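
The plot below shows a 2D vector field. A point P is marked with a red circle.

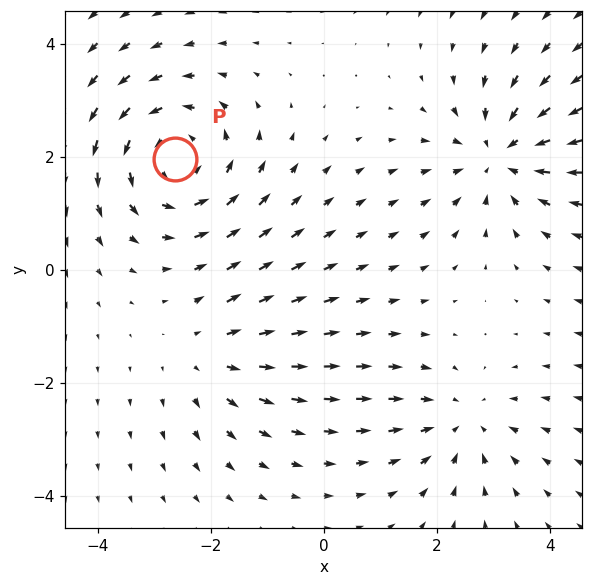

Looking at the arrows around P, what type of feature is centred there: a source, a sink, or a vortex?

At P (-2.6, 2.0) the arrows circulate counterclockwise. Divergence ≈0, curl about +4 — near-zero divergence with nonzero curl is a vortex.

vortex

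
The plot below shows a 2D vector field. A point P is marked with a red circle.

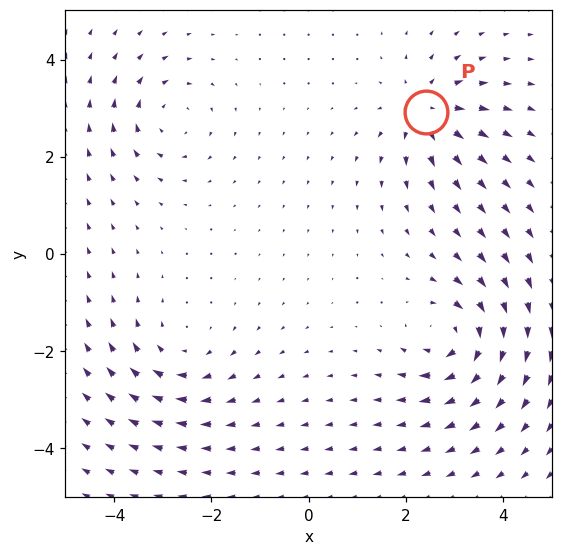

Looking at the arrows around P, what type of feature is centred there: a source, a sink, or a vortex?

source

At P (2.4, 2.9) the arrows spread outward. Divergence about +5, curl ≈0 — positive divergence with near-zero curl is a source.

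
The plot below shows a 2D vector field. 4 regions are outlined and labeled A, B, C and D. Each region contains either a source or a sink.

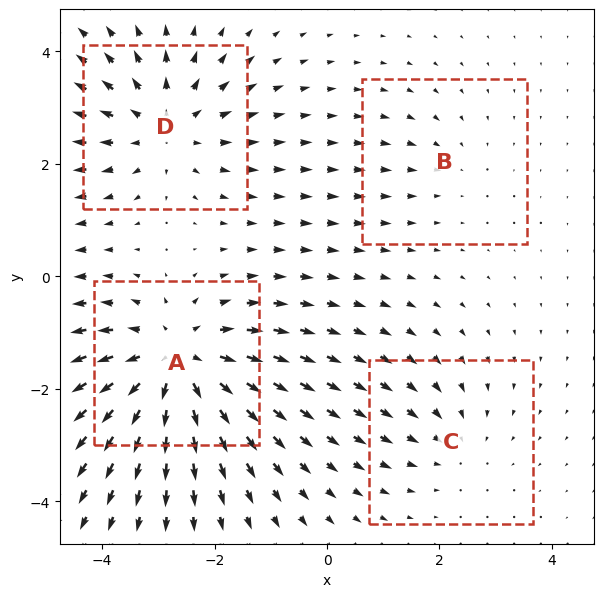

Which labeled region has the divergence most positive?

A

Divergence at each region's feature centre — A: about +6, B: about -2, C: about -3, D: about +4. Region A is most positive.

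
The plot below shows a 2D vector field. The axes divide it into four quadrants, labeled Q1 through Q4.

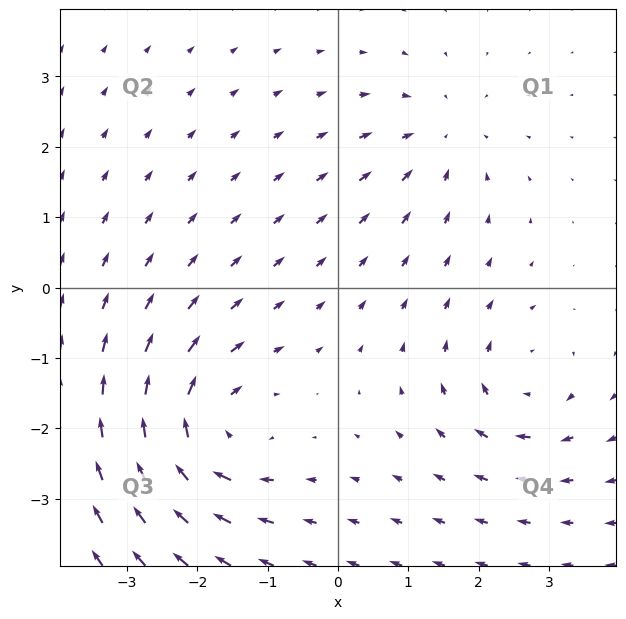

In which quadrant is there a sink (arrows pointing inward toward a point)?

Q1

The sink sits at approximately (1.4, 2.2), which lies in quadrant Q1. The divergence there is about -3, negative as expected for a sink.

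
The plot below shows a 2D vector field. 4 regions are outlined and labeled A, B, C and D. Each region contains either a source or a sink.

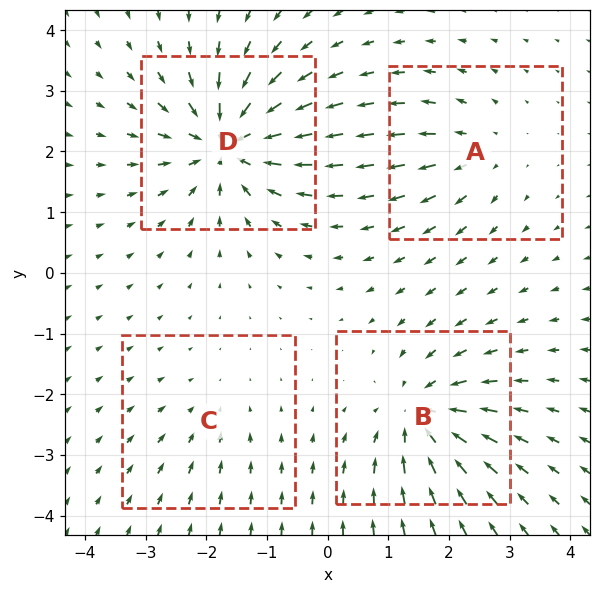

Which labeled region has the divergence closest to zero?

Divergence at each region's feature centre — A: about +4, B: about -6, C: about -2, D: about -8. Region C is closest to zero.

C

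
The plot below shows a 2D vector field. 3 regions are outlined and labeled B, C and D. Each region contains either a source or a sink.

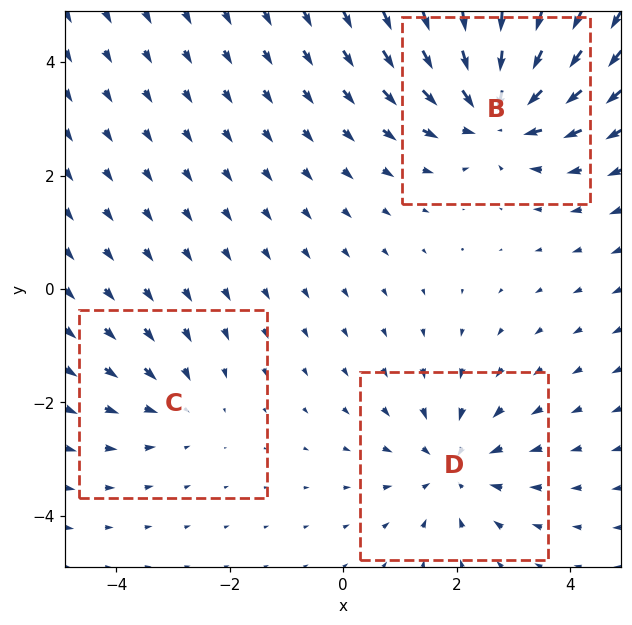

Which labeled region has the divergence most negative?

Divergence at each region's feature centre — B: about -5, C: about -2, D: about -3. Region B is most negative.

B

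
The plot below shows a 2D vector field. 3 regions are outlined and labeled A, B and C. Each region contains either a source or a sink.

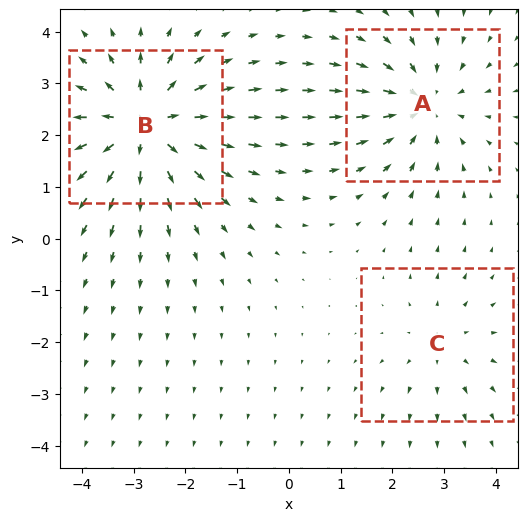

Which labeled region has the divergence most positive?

Divergence at each region's feature centre — A: about -3, B: about +4, C: about +2. Region B is most positive.

B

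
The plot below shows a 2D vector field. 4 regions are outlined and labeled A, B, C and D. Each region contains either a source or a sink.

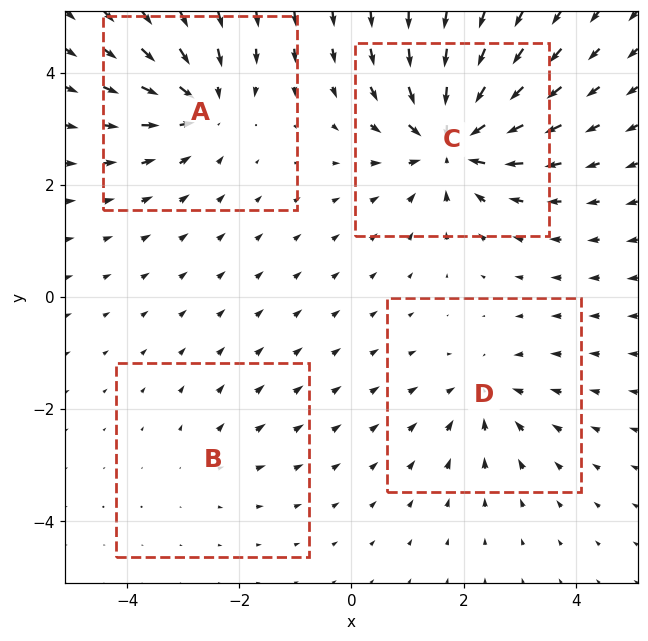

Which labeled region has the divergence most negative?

C

Divergence at each region's feature centre — A: about -5, B: about +2, C: about -8, D: about -4. Region C is most negative.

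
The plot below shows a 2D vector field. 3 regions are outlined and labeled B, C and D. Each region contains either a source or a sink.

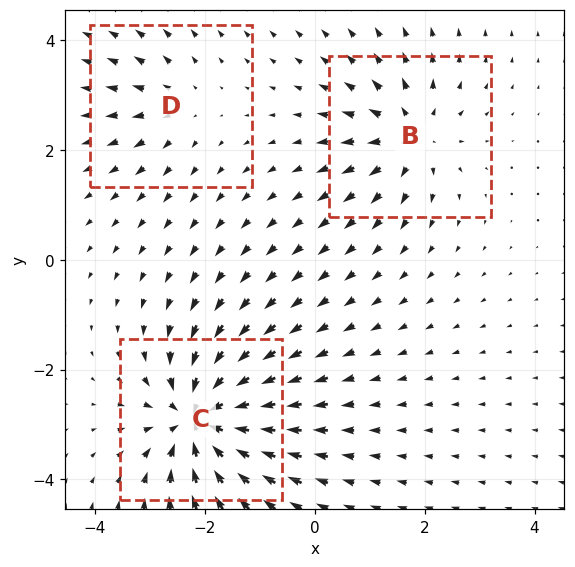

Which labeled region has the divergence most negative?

Divergence at each region's feature centre — B: about +4, C: about -7, D: about +3. Region C is most negative.

C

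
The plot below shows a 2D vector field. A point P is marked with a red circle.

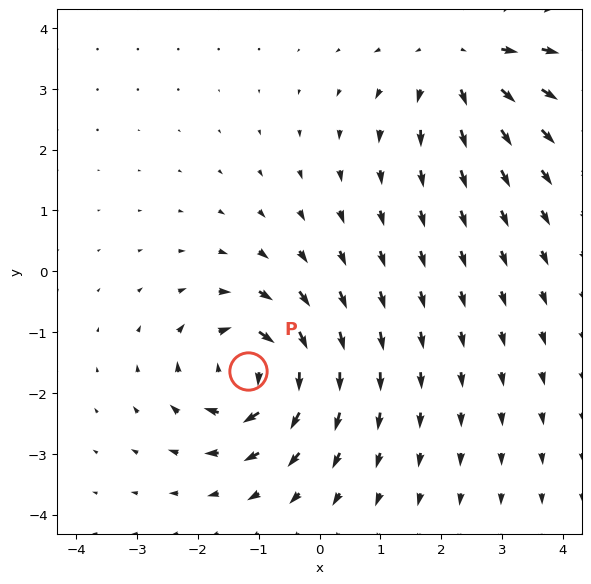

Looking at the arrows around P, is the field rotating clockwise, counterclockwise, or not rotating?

Near P at (-1.2, -1.6) the arrows circulate clockwise. The curl (z-component) there is about -7; negative curl means clockwise rotation.

clockwise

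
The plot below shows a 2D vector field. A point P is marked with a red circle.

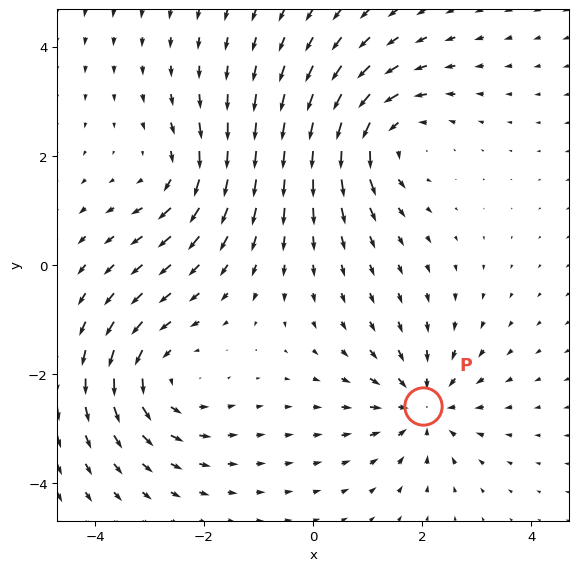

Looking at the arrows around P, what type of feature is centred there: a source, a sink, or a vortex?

At P (2.0, -2.6) the arrows converge inward. Divergence about -5, curl ≈0 — negative divergence with near-zero curl is a sink.

sink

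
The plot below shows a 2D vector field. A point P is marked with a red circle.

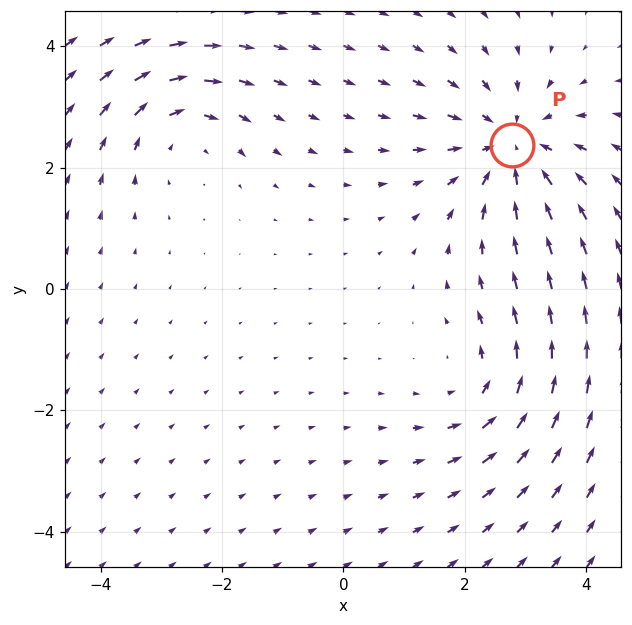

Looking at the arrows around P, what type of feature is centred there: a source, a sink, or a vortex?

At P (2.8, 2.4) the arrows converge inward. Divergence about -4, curl ≈0 — negative divergence with near-zero curl is a sink.

sink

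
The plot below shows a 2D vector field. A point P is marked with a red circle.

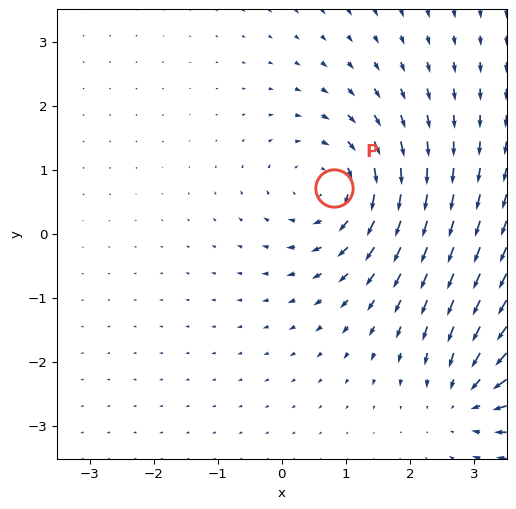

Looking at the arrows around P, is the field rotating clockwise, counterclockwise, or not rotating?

clockwise

Near P at (0.8, 0.7) the arrows circulate clockwise. The curl (z-component) there is about -4; negative curl means clockwise rotation.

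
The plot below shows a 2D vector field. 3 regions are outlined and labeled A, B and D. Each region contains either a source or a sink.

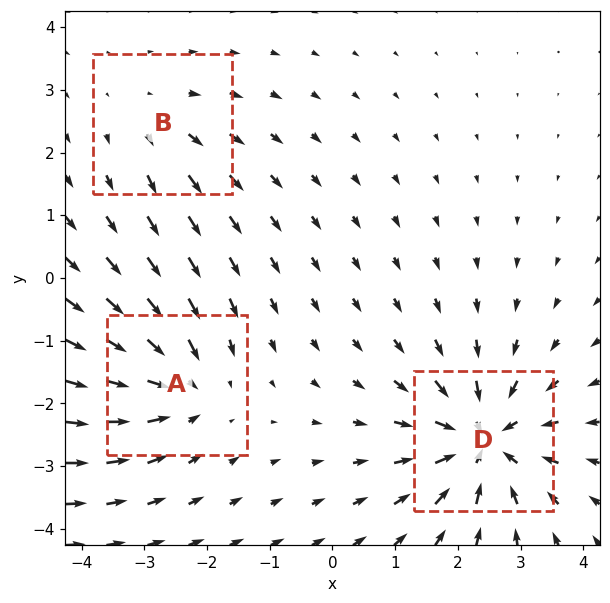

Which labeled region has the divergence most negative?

D

Divergence at each region's feature centre — A: about -4, B: about +2, D: about -6. Region D is most negative.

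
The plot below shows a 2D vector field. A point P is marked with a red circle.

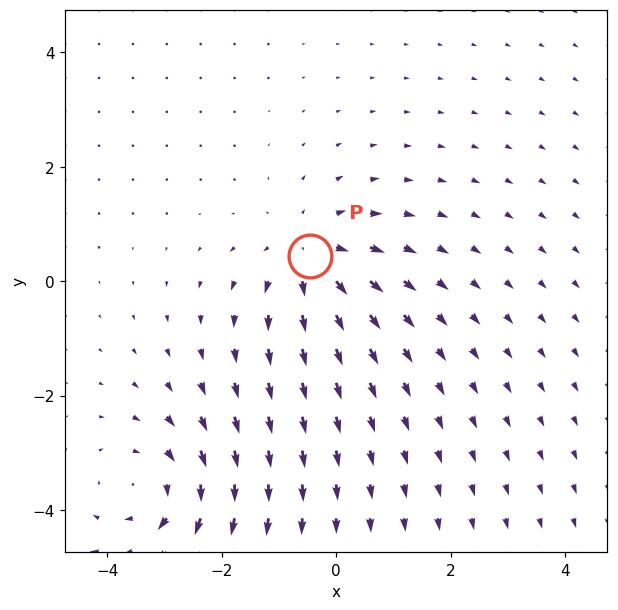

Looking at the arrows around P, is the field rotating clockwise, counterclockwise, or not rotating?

not rotating

Near P at (-0.5, 0.4) the arrows show no circulation. The curl there is ≈0.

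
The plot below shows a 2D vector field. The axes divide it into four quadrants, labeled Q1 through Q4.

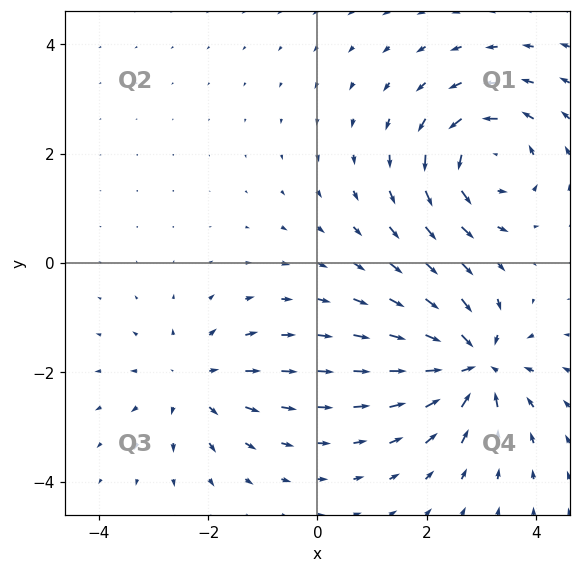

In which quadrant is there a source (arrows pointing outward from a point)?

The source sits at approximately (-2.3, -2.2), which lies in quadrant Q3. The divergence there is about +3, positive as expected for a source.

Q3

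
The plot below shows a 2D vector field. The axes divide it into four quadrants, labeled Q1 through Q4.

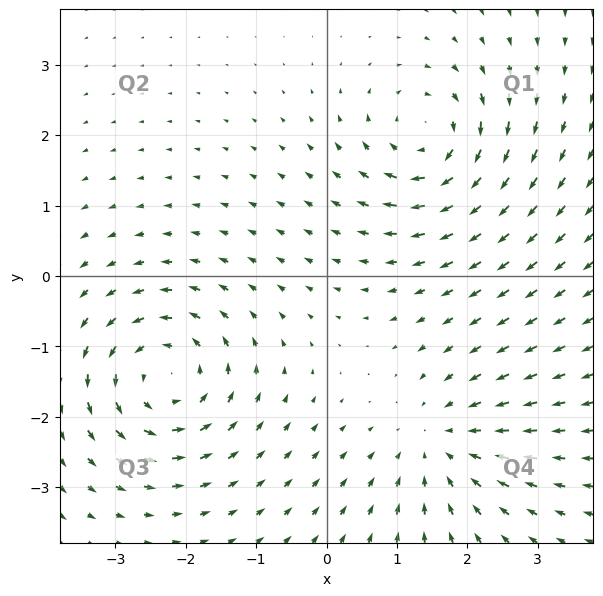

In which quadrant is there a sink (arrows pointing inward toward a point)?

Q4

The sink sits at approximately (1.6, -2.4), which lies in quadrant Q4. The divergence there is about -3, negative as expected for a sink.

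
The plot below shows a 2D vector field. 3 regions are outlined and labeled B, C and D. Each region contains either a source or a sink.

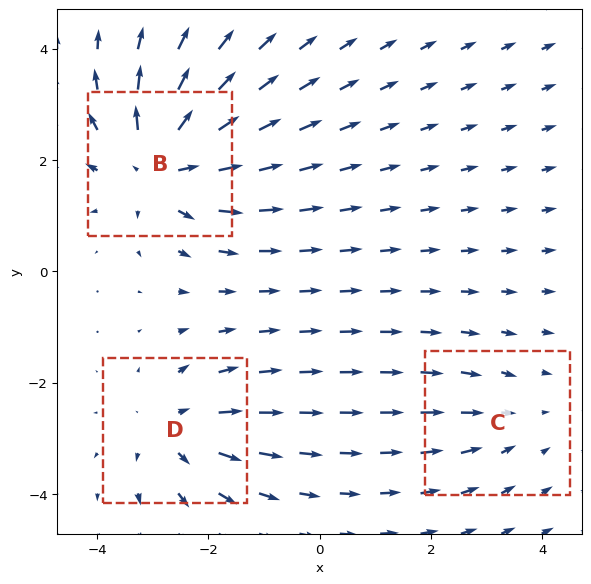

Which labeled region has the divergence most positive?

Divergence at each region's feature centre — B: about +5, C: about -2, D: about +3. Region B is most positive.

B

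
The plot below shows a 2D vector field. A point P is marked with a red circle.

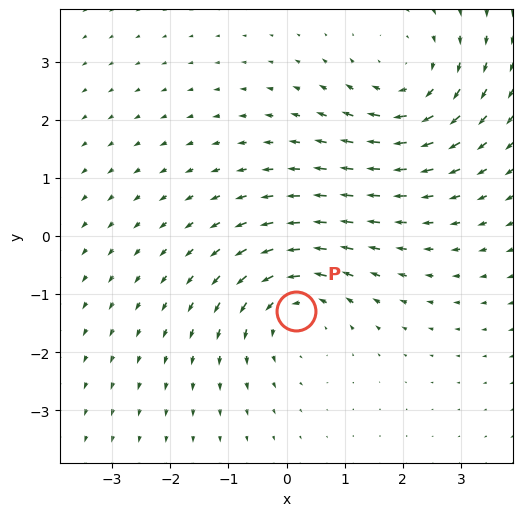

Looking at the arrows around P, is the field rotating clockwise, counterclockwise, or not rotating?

counterclockwise

Near P at (0.2, -1.3) the arrows circulate counterclockwise. The curl (z-component) there is about +3; positive curl means counterclockwise rotation.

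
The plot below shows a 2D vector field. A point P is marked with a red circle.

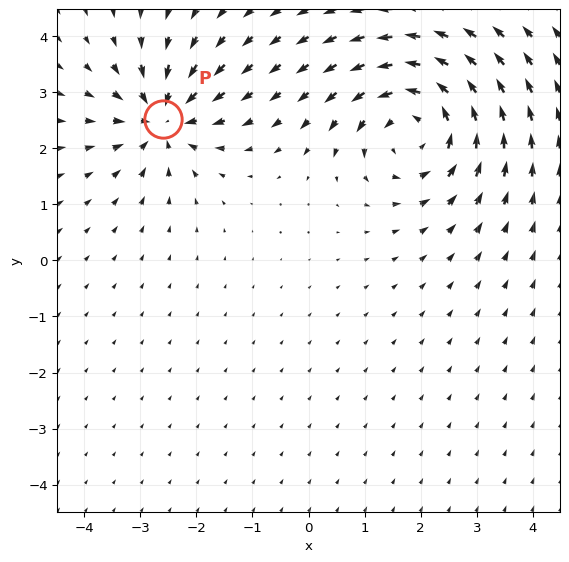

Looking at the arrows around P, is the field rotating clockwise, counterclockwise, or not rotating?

not rotating

Near P at (-2.6, 2.5) the arrows show no circulation. The curl there is ≈0.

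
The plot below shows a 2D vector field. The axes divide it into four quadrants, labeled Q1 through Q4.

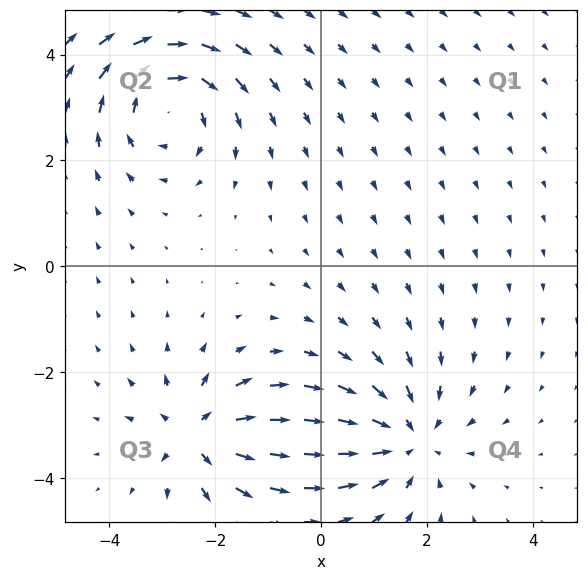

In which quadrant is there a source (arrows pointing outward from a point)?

The source sits at approximately (-2.3, -3.2), which lies in quadrant Q3. The divergence there is about +5, positive as expected for a source.

Q3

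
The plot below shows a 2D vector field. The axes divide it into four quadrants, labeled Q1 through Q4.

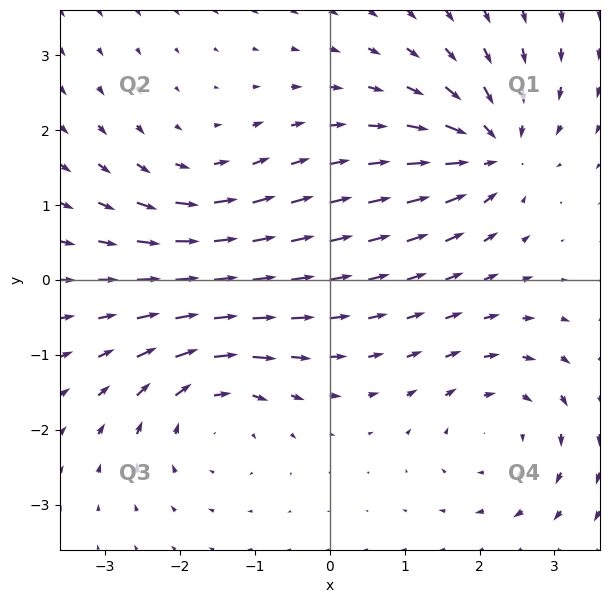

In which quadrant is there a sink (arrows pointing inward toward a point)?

The sink sits at approximately (2.2, 1.7), which lies in quadrant Q1. The divergence there is about -7, negative as expected for a sink.

Q1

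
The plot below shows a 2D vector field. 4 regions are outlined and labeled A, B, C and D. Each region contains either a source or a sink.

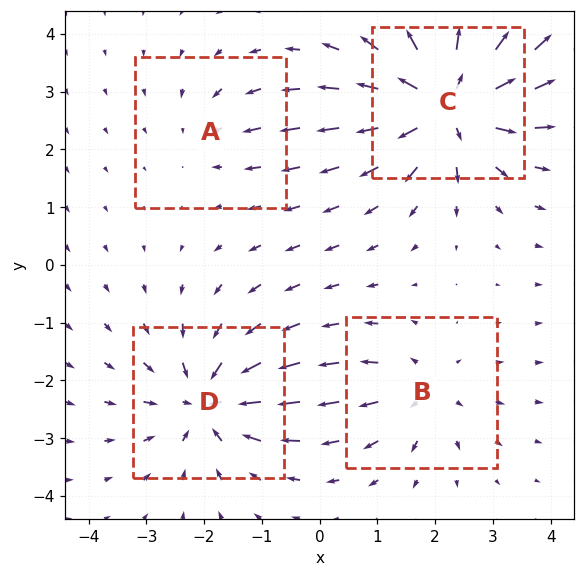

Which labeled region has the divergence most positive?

C

Divergence at each region's feature centre — A: about -2, B: about +3, C: about +7, D: about -5. Region C is most positive.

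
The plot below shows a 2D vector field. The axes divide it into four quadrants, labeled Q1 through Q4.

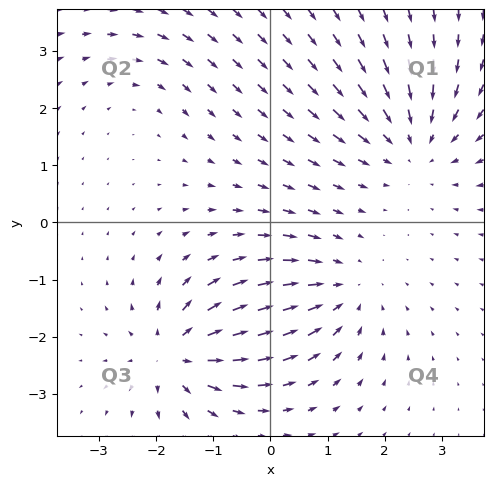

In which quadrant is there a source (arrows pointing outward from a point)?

Q3

The source sits at approximately (-1.7, -2.3), which lies in quadrant Q3. The divergence there is about +6, positive as expected for a source.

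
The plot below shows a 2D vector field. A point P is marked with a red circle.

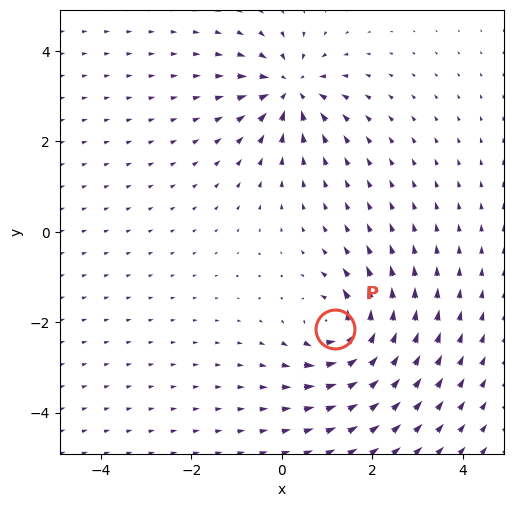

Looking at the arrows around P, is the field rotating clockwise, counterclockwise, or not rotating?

counterclockwise

Near P at (1.2, -2.2) the arrows circulate counterclockwise. The curl (z-component) there is about +5; positive curl means counterclockwise rotation.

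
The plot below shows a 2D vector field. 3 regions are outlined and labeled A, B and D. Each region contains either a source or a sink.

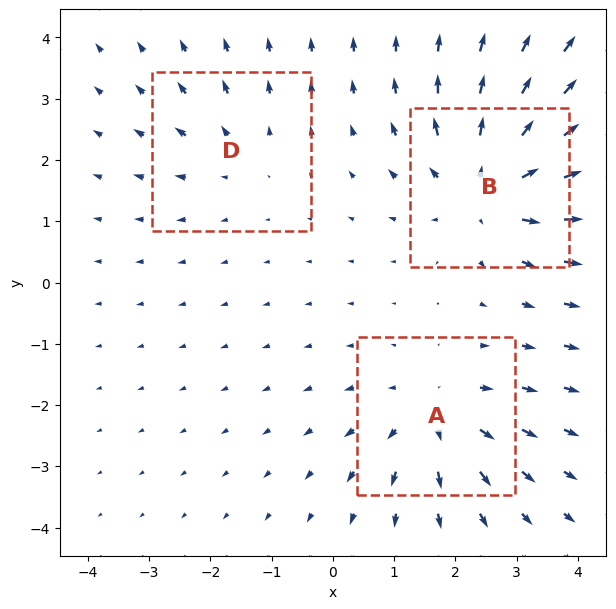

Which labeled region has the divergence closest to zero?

D

Divergence at each region's feature centre — A: about +3, B: about +5, D: about +2. Region D is closest to zero.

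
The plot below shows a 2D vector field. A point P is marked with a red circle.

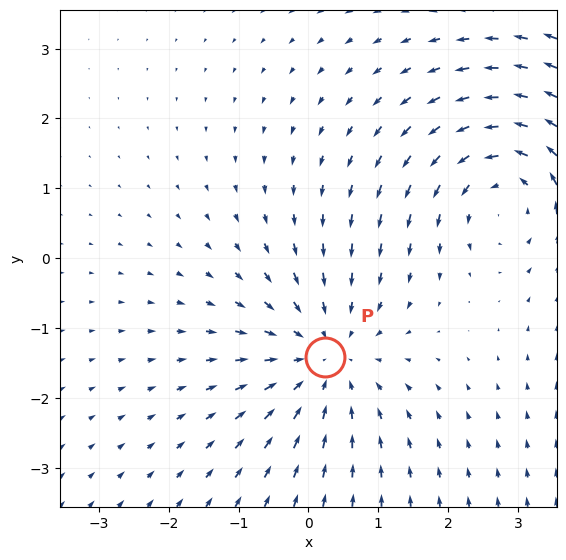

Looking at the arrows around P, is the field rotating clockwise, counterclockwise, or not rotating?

Near P at (0.2, -1.4) the arrows show no circulation. The curl there is ≈0.

not rotating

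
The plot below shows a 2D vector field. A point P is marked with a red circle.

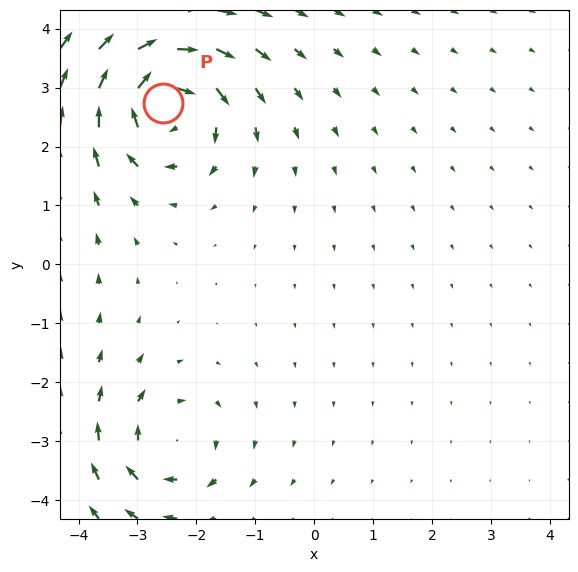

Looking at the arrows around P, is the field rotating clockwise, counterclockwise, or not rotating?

Near P at (-2.6, 2.7) the arrows circulate clockwise. The curl (z-component) there is about -6; negative curl means clockwise rotation.

clockwise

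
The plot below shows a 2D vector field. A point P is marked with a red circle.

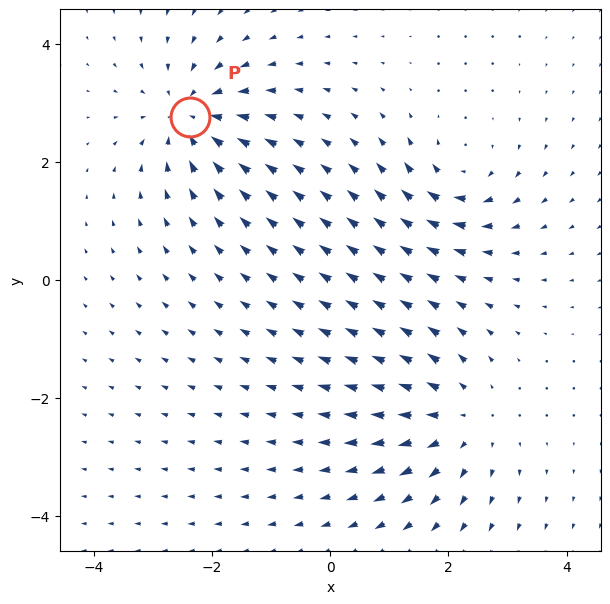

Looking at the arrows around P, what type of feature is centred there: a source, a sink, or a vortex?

sink

At P (-2.4, 2.8) the arrows converge inward. Divergence about -6, curl ≈0 — negative divergence with near-zero curl is a sink.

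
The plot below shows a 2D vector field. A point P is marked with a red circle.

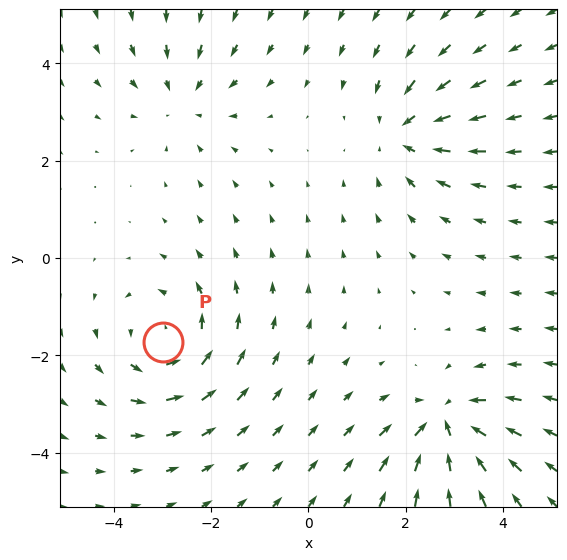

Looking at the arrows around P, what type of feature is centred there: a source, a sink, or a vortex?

At P (-3.0, -1.7) the arrows circulate counterclockwise. Divergence ≈0, curl about +4 — near-zero divergence with nonzero curl is a vortex.

vortex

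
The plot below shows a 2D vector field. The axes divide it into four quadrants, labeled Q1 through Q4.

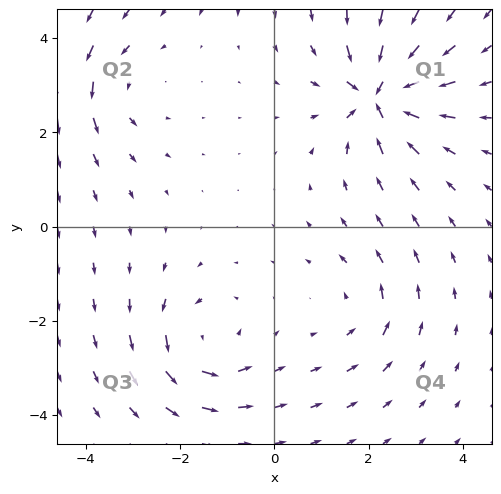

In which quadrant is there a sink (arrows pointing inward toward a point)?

Q1

The sink sits at approximately (2.2, 2.8), which lies in quadrant Q1. The divergence there is about -7, negative as expected for a sink.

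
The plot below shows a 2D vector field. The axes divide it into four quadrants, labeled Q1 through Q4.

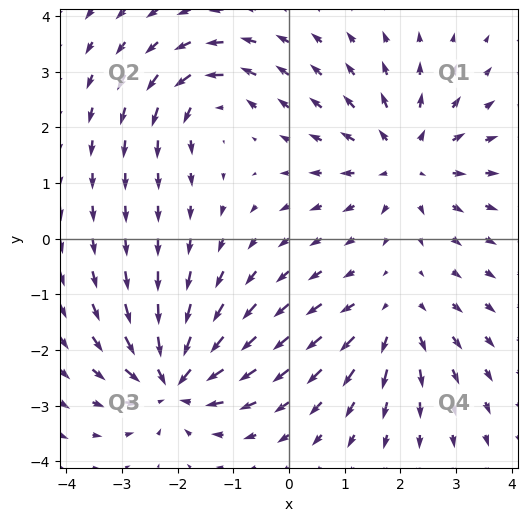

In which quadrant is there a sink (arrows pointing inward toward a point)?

The sink sits at approximately (-2.1, -2.5), which lies in quadrant Q3. The divergence there is about -6, negative as expected for a sink.

Q3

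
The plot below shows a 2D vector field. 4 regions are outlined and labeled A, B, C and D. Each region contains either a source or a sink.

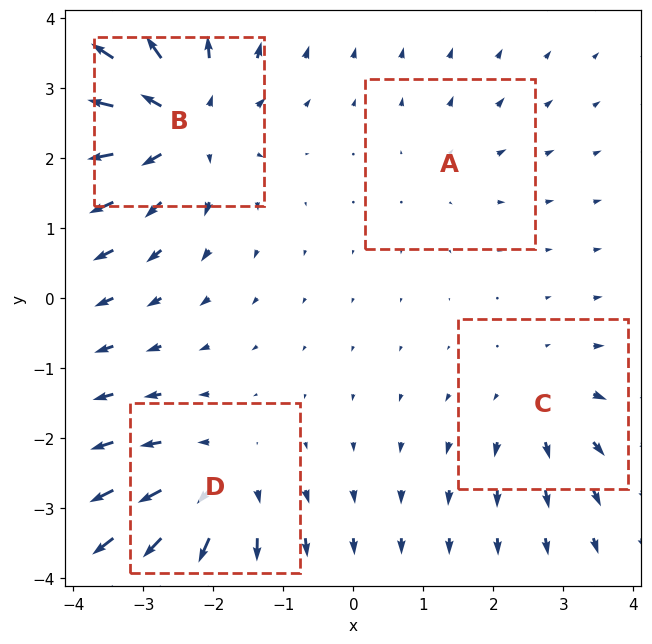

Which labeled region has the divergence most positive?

Divergence at each region's feature centre — A: about +2, B: about +7, C: about +4, D: about +5. Region B is most positive.

B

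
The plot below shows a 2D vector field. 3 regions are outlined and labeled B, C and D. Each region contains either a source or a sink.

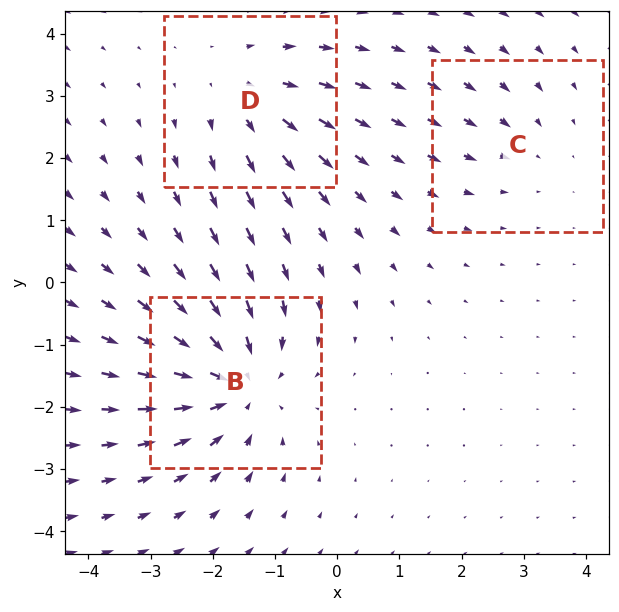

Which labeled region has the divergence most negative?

Divergence at each region's feature centre — B: about -5, C: about -2, D: about +3. Region B is most negative.

B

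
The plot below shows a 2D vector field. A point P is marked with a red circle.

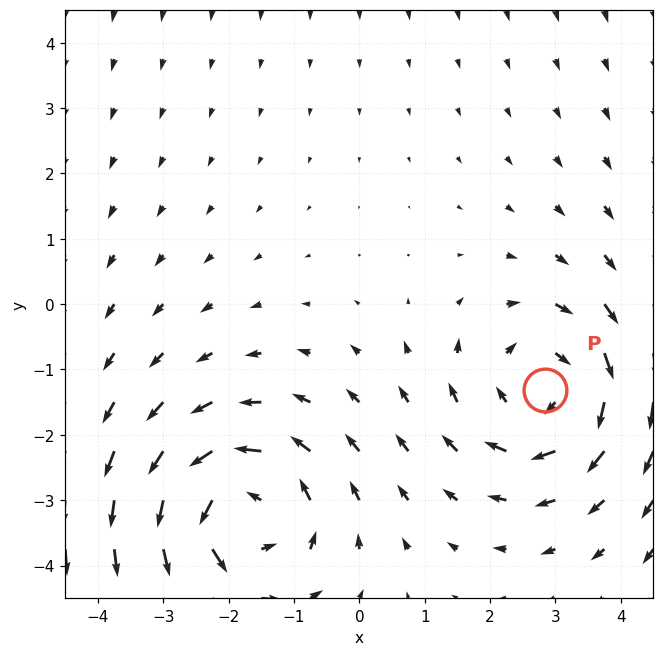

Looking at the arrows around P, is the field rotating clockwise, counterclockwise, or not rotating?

Near P at (2.8, -1.3) the arrows circulate clockwise. The curl (z-component) there is about -3; negative curl means clockwise rotation.

clockwise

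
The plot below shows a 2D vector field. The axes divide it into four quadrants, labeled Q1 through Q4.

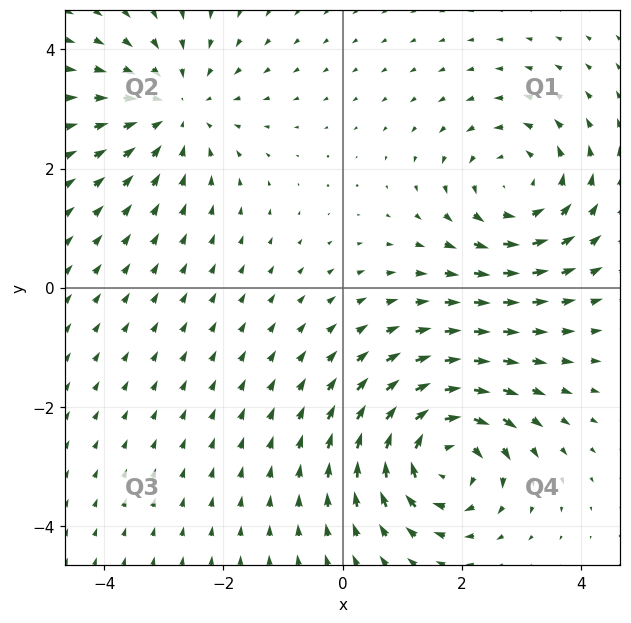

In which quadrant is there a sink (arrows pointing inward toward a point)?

The sink sits at approximately (-2.8, 3.0), which lies in quadrant Q2. The divergence there is about -3, negative as expected for a sink.

Q2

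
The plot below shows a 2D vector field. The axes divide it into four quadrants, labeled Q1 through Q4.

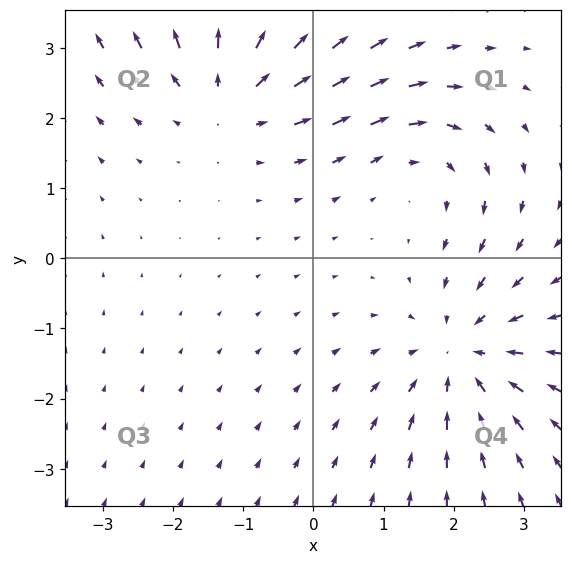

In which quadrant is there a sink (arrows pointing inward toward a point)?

Q4

The sink sits at approximately (2.1, -1.4), which lies in quadrant Q4. The divergence there is about -4, negative as expected for a sink.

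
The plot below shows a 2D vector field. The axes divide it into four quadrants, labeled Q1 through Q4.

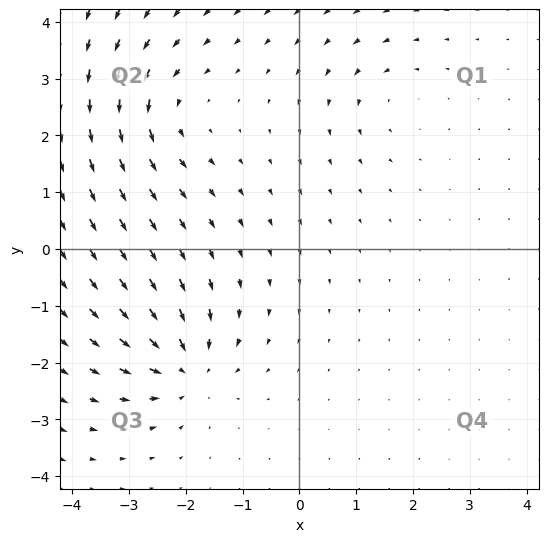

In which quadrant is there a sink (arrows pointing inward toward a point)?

Q3

The sink sits at approximately (-2.0, -2.1), which lies in quadrant Q3. The divergence there is about -5, negative as expected for a sink.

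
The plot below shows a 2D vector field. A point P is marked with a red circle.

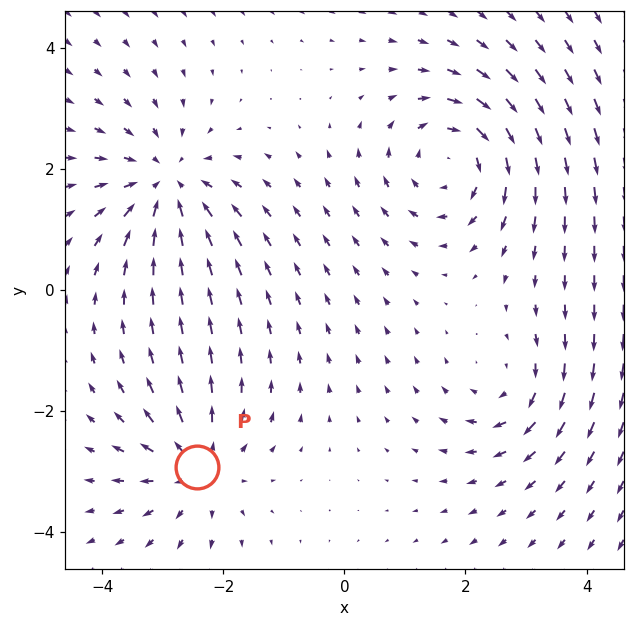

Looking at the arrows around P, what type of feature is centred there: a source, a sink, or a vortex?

At P (-2.4, -2.9) the arrows spread outward. Divergence about +4, curl ≈0 — positive divergence with near-zero curl is a source.

source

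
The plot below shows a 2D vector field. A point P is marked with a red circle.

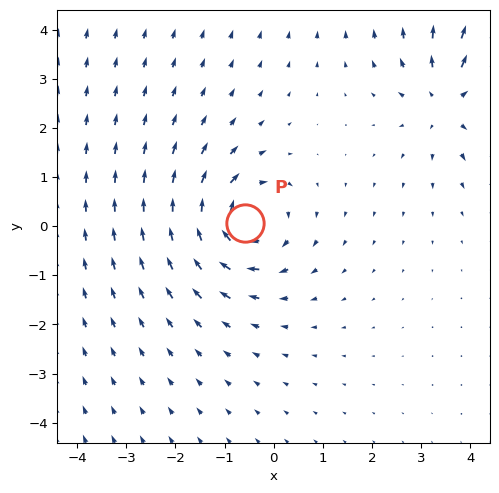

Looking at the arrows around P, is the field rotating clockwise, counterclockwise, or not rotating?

Near P at (-0.6, 0.1) the arrows circulate clockwise. The curl (z-component) there is about -5; negative curl means clockwise rotation.

clockwise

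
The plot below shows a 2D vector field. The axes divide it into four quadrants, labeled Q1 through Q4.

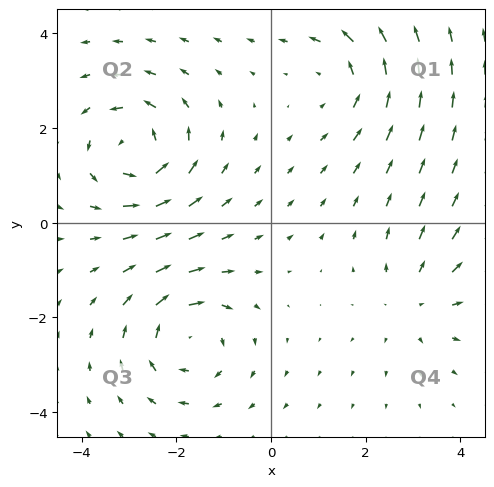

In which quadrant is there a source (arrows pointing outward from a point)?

Q4

The source sits at approximately (3.0, -1.7), which lies in quadrant Q4. The divergence there is about +3, positive as expected for a source.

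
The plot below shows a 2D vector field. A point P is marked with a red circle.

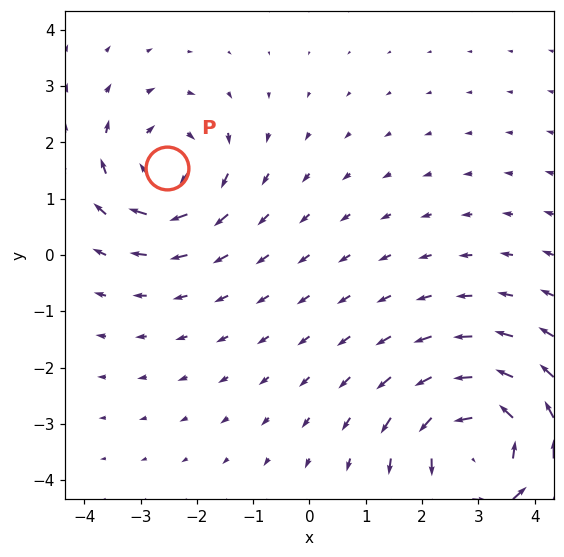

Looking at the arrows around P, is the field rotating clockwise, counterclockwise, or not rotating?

Near P at (-2.5, 1.5) the arrows circulate clockwise. The curl (z-component) there is about -4; negative curl means clockwise rotation.

clockwise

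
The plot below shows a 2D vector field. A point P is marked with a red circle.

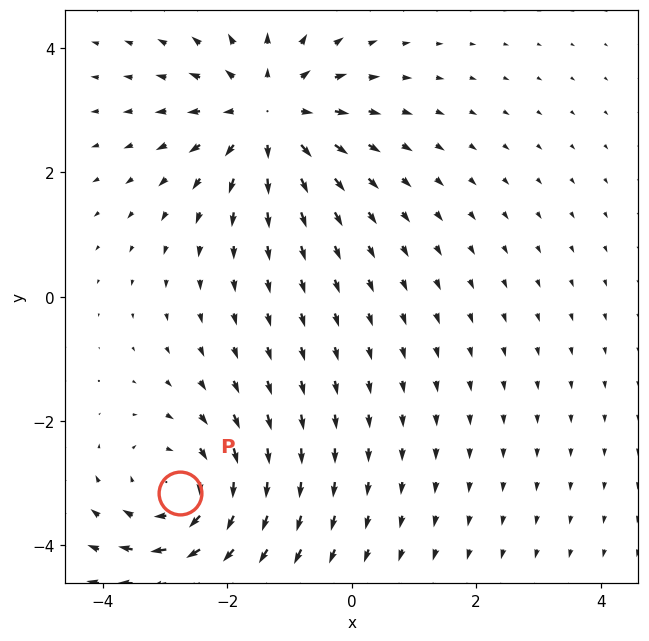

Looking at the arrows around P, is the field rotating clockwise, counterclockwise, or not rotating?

Near P at (-2.8, -3.2) the arrows circulate clockwise. The curl (z-component) there is about -4; negative curl means clockwise rotation.

clockwise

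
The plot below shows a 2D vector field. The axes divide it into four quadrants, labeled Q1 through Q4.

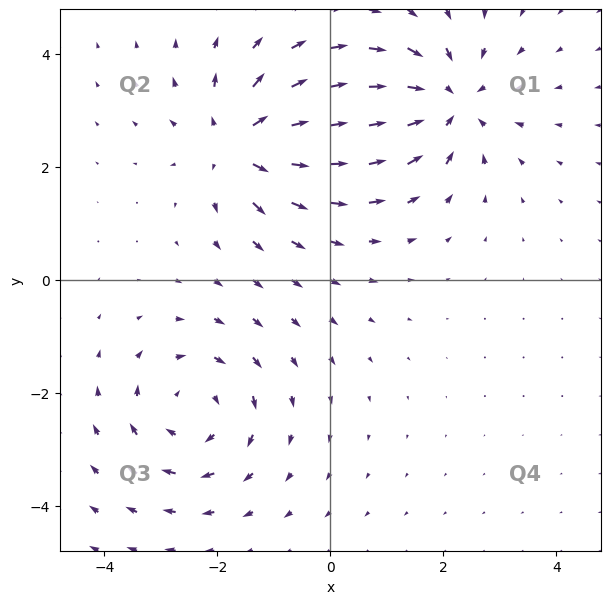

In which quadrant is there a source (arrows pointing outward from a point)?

Q2

The source sits at approximately (-1.6, 2.4), which lies in quadrant Q2. The divergence there is about +5, positive as expected for a source.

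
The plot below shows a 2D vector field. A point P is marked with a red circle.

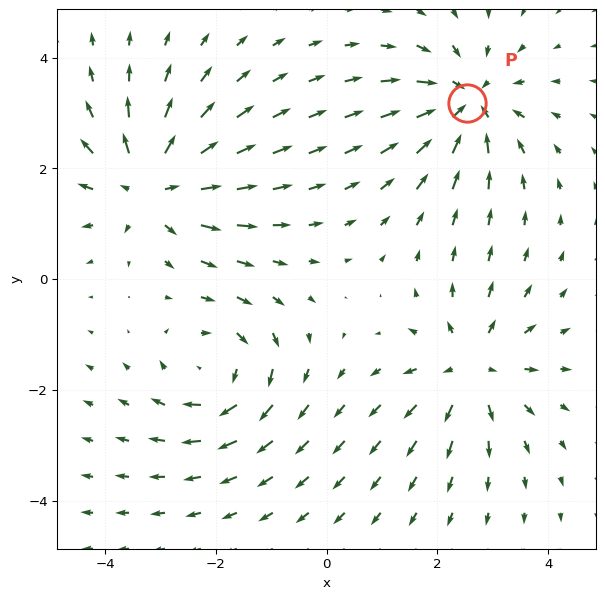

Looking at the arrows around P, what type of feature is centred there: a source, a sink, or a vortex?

At P (2.5, 3.2) the arrows converge inward. Divergence about -5, curl ≈0 — negative divergence with near-zero curl is a sink.

sink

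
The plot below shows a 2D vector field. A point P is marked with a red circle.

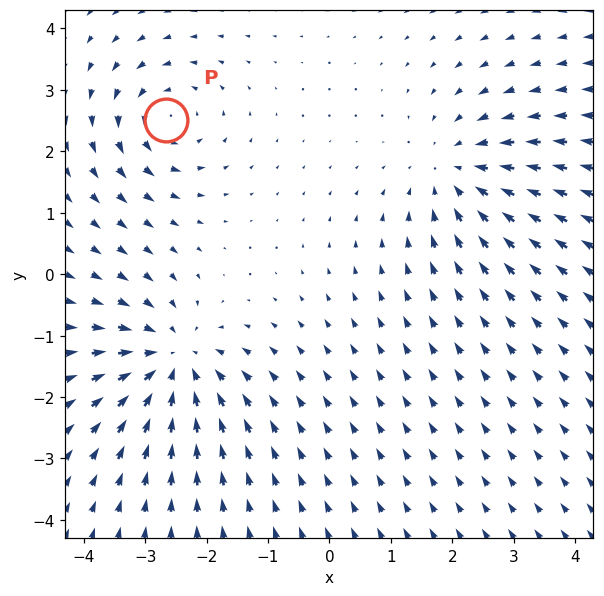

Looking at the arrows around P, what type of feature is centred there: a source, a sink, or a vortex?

vortex

At P (-2.7, 2.5) the arrows circulate counterclockwise. Divergence ≈0, curl about +4 — near-zero divergence with nonzero curl is a vortex.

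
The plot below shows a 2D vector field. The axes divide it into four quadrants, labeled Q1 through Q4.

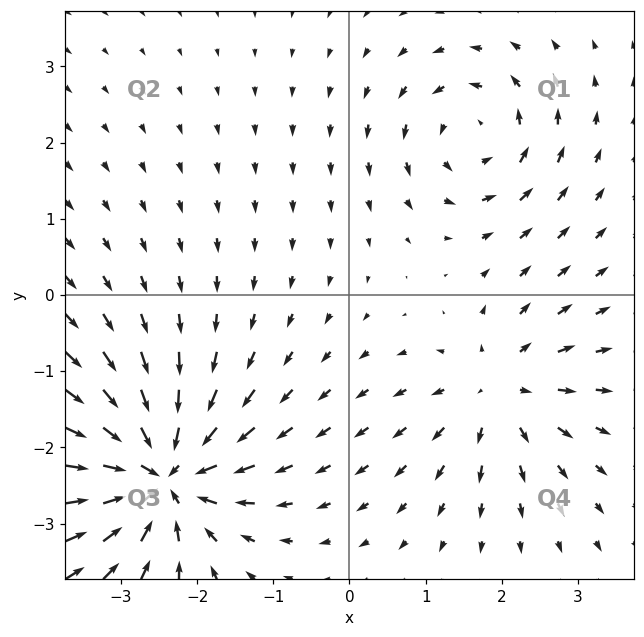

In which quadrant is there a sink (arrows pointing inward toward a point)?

Q3

The sink sits at approximately (-2.5, -2.4), which lies in quadrant Q3. The divergence there is about -6, negative as expected for a sink.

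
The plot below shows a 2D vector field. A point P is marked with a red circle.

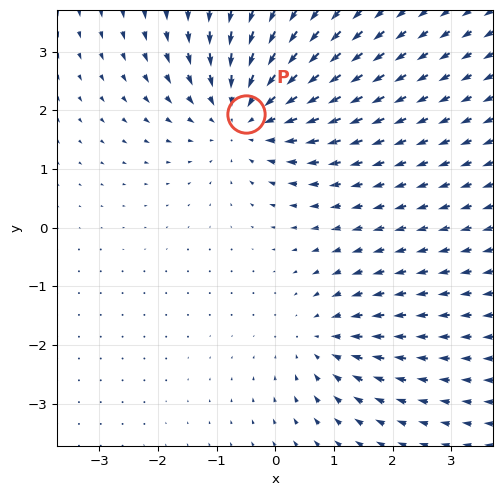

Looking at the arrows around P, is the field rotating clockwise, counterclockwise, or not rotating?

Near P at (-0.5, 1.9) the arrows show no circulation. The curl there is ≈0.

not rotating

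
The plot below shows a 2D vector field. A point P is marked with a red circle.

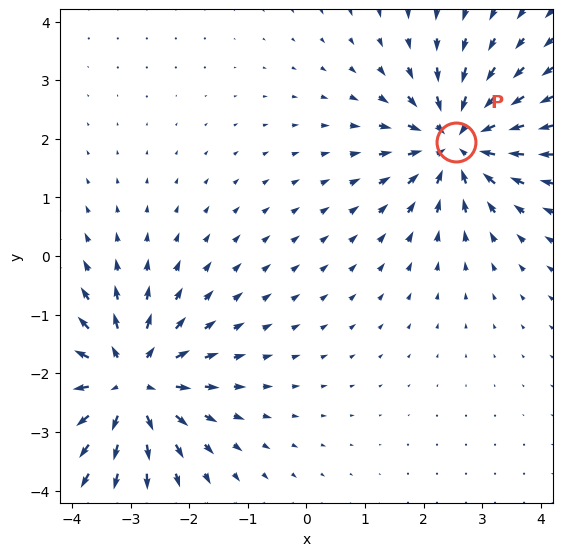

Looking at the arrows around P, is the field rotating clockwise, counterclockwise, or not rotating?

Near P at (2.6, 1.9) the arrows show no circulation. The curl there is ≈0.

not rotating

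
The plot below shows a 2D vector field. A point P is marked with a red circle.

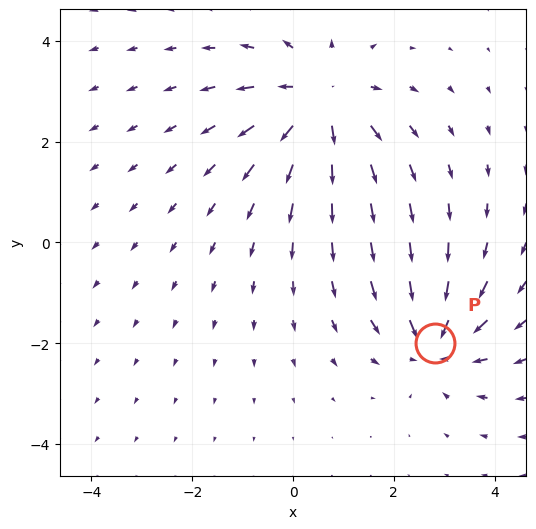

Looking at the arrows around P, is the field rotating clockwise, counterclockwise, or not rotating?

Near P at (2.8, -2.0) the arrows show no circulation. The curl there is ≈0.

not rotating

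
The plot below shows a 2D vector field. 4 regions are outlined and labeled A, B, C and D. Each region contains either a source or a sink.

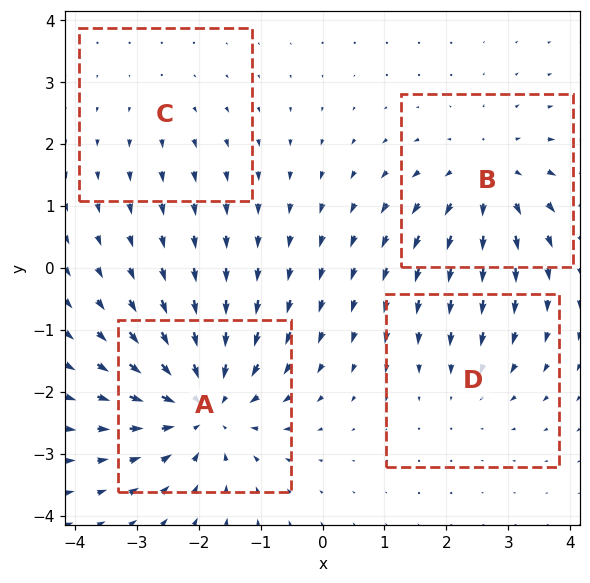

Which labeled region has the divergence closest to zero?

C

Divergence at each region's feature centre — A: about -6, B: about +5, C: about +2, D: about -3. Region C is closest to zero.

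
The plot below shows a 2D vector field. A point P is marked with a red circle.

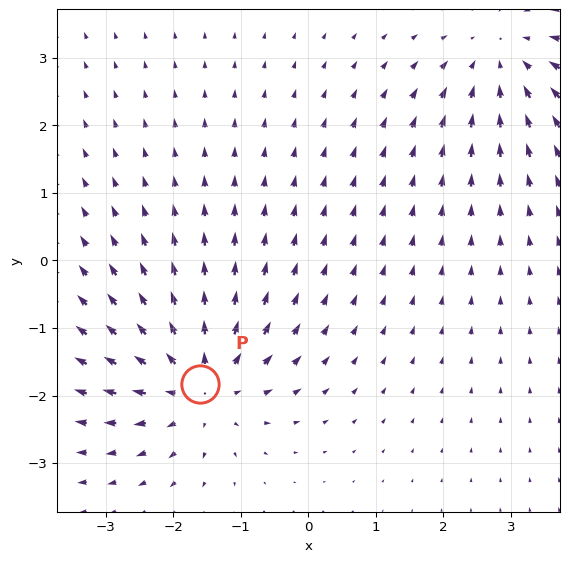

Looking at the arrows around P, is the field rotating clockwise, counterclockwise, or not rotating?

Near P at (-1.6, -1.8) the arrows show no circulation. The curl there is ≈0.

not rotating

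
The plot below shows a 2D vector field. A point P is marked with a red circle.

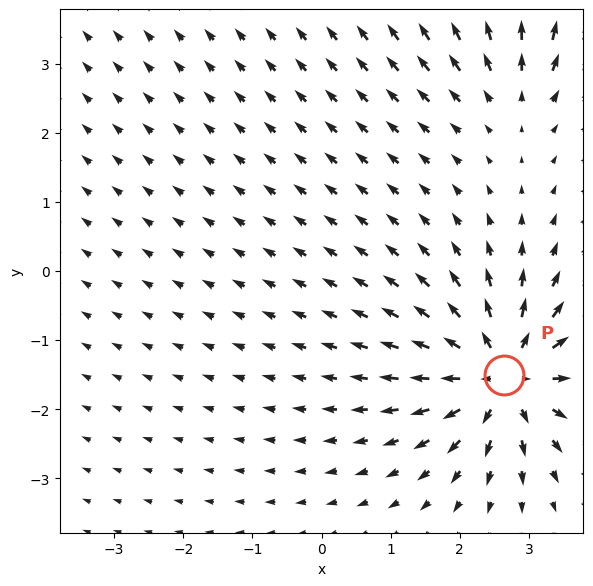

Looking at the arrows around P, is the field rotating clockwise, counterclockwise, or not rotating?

not rotating

Near P at (2.6, -1.5) the arrows show no circulation. The curl there is ≈0.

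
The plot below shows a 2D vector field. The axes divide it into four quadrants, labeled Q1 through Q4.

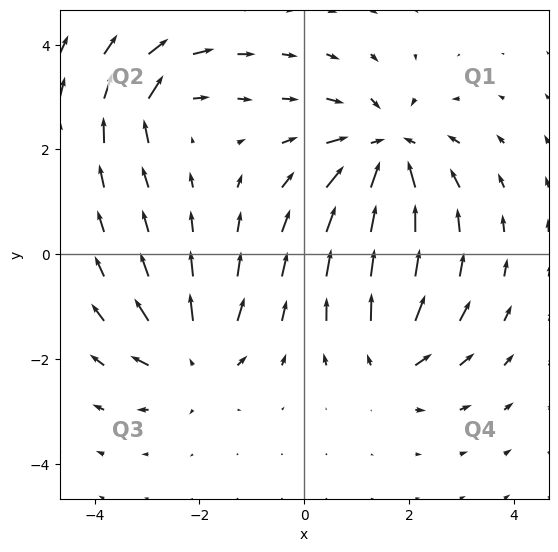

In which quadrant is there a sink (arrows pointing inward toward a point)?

The sink sits at approximately (1.5, 2.0), which lies in quadrant Q1. The divergence there is about -5, negative as expected for a sink.

Q1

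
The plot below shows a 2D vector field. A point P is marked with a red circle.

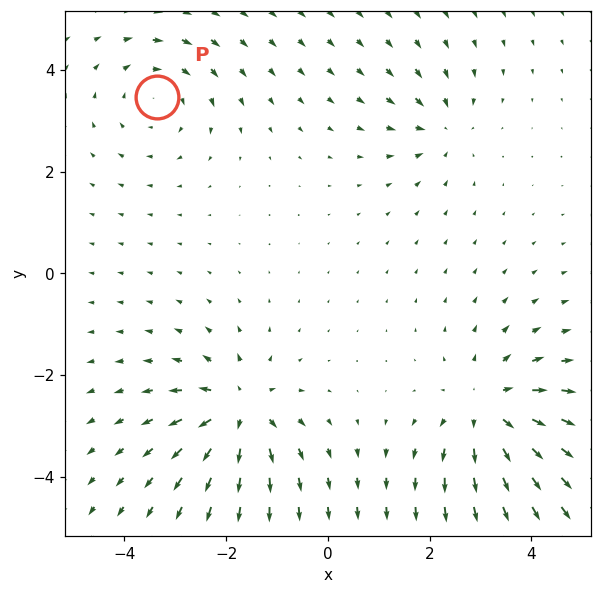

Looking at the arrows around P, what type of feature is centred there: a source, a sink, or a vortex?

vortex

At P (-3.4, 3.5) the arrows circulate clockwise. Divergence ≈0, curl about -3 — near-zero divergence with nonzero curl is a vortex.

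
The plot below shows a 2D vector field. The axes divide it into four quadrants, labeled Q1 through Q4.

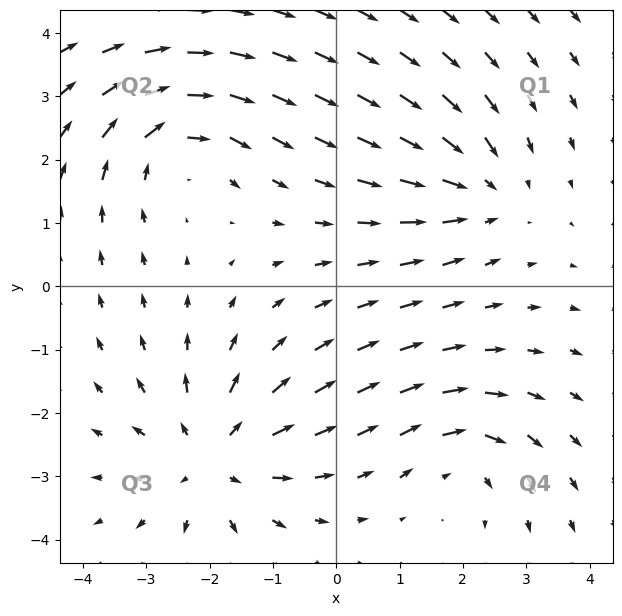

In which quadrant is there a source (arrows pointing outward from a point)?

The source sits at approximately (-2.0, -2.7), which lies in quadrant Q3. The divergence there is about +4, positive as expected for a source.

Q3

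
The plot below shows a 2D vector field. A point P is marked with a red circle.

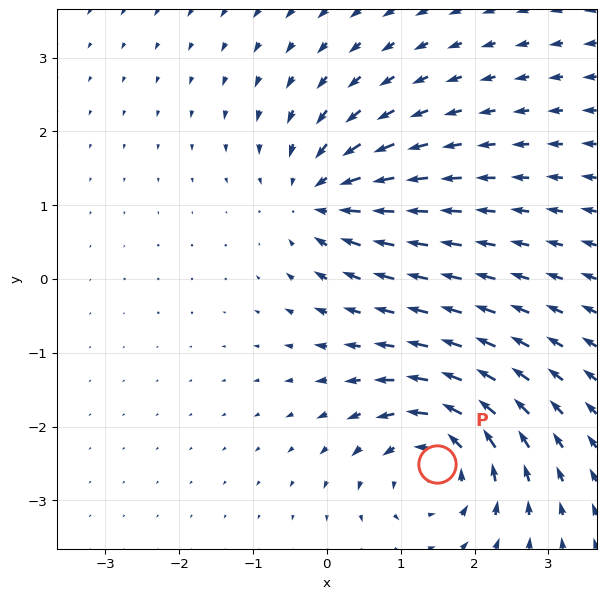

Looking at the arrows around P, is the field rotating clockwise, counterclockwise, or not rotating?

Near P at (1.5, -2.5) the arrows circulate counterclockwise. The curl (z-component) there is about +5; positive curl means counterclockwise rotation.

counterclockwise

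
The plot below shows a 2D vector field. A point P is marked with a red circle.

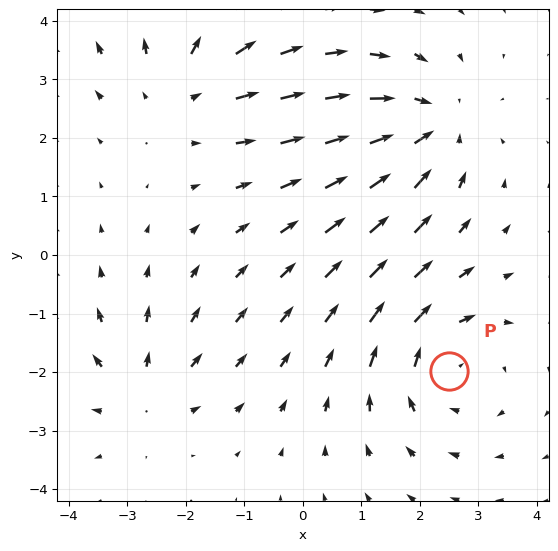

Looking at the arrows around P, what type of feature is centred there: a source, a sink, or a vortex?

At P (2.5, -2.0) the arrows circulate clockwise. Divergence ≈0, curl about -4 — near-zero divergence with nonzero curl is a vortex.

vortex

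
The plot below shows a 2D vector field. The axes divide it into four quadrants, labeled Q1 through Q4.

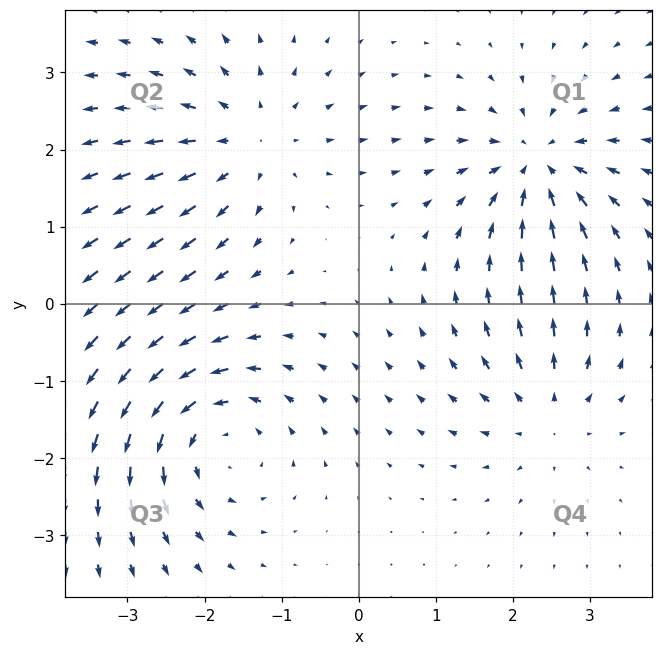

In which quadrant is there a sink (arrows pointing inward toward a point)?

Q1

The sink sits at approximately (2.3, 1.8), which lies in quadrant Q1. The divergence there is about -6, negative as expected for a sink.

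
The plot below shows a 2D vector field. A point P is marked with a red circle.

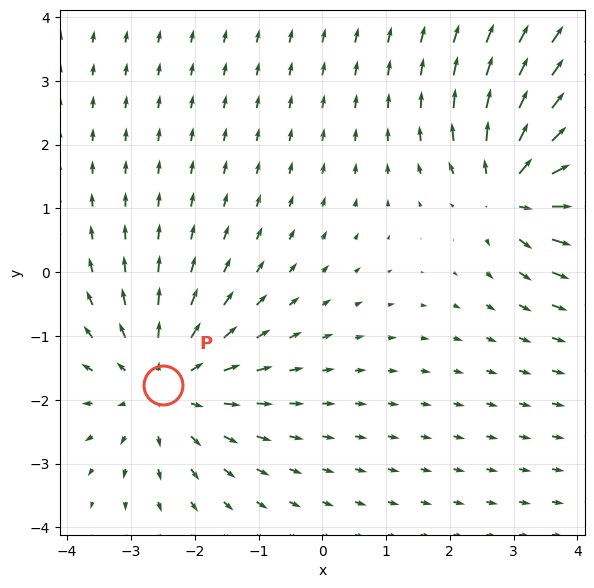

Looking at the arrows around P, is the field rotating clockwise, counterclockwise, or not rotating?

not rotating

Near P at (-2.5, -1.8) the arrows show no circulation. The curl there is ≈0.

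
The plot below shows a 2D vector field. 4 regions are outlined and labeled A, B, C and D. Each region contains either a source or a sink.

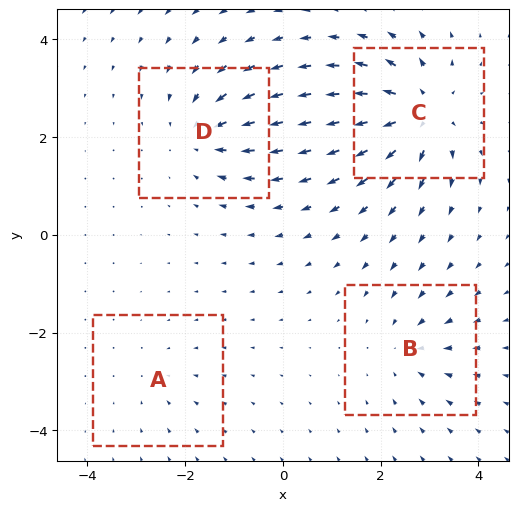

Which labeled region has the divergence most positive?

C

Divergence at each region's feature centre — A: about -2, B: about -4, C: about +7, D: about -5. Region C is most positive.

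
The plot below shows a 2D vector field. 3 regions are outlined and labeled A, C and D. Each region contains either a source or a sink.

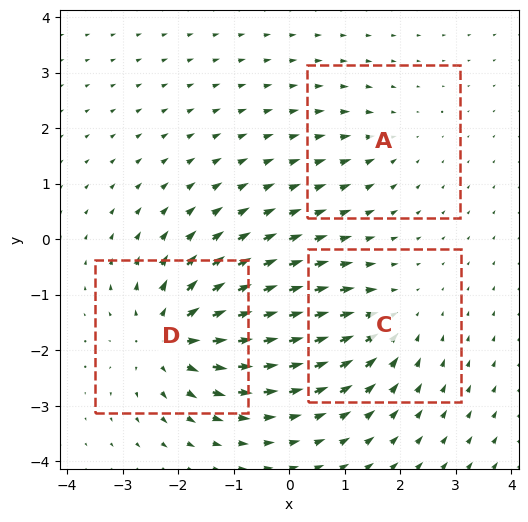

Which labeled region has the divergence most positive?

Divergence at each region's feature centre — A: about -2, C: about -3, D: about +5. Region D is most positive.

D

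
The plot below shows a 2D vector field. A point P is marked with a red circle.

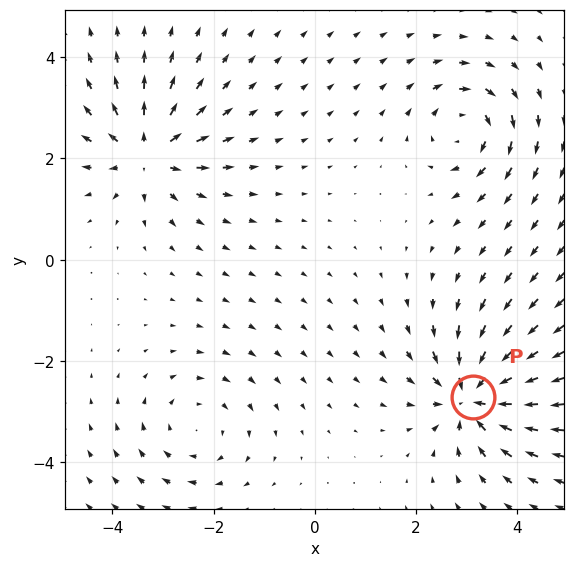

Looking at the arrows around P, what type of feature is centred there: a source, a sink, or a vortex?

At P (3.1, -2.7) the arrows converge inward. Divergence about -7, curl ≈0 — negative divergence with near-zero curl is a sink.

sink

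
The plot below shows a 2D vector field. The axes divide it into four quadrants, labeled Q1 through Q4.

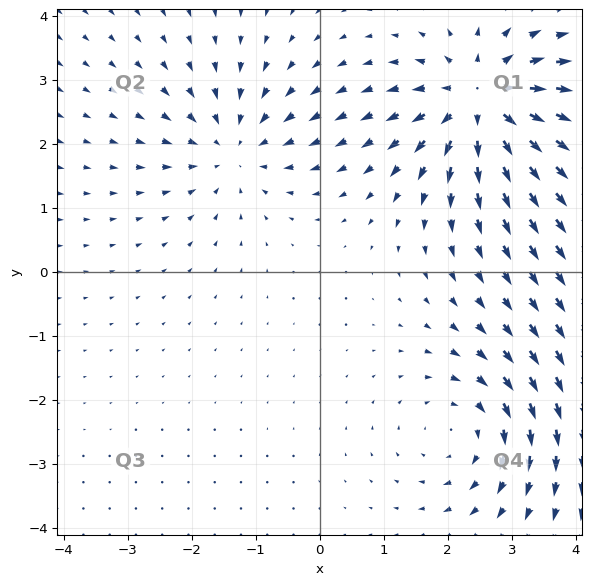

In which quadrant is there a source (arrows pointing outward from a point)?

Q1

The source sits at approximately (2.5, 2.7), which lies in quadrant Q1. The divergence there is about +6, positive as expected for a source.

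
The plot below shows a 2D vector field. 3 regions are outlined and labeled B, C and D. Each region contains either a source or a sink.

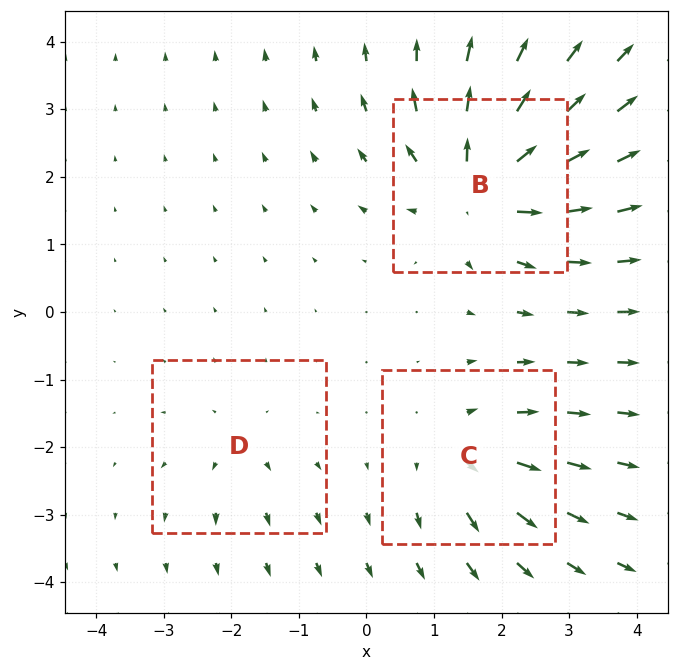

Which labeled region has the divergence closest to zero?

Divergence at each region's feature centre — B: about +6, C: about +4, D: about +2. Region D is closest to zero.

D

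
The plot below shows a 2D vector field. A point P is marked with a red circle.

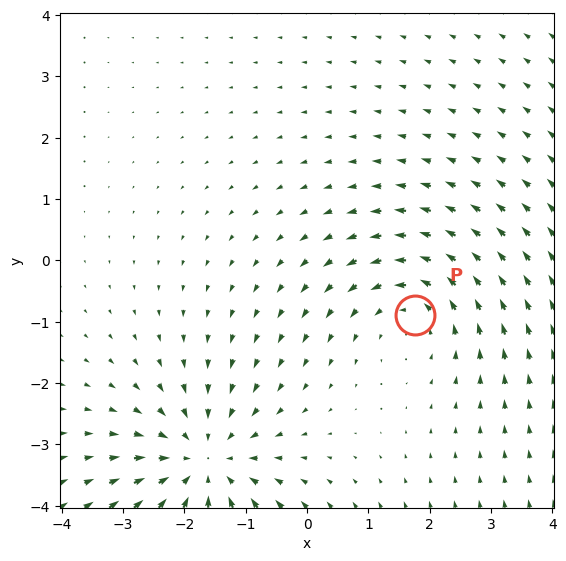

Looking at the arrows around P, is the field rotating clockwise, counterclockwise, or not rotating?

Near P at (1.8, -0.9) the arrows circulate counterclockwise. The curl (z-component) there is about +3; positive curl means counterclockwise rotation.

counterclockwise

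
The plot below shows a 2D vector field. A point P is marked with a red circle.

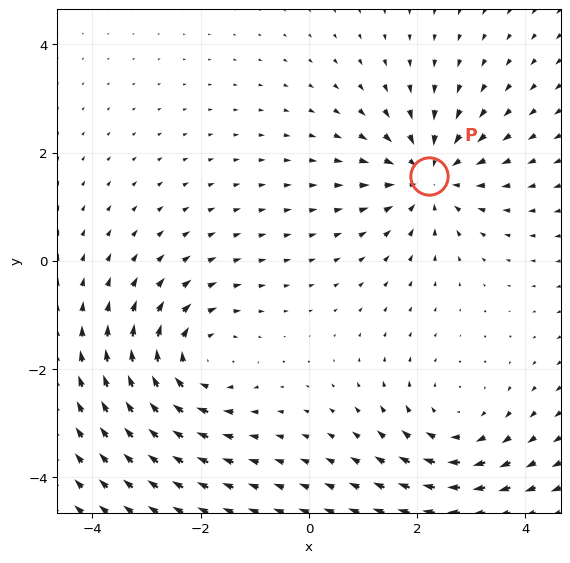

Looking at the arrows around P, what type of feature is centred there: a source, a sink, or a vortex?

sink

At P (2.2, 1.6) the arrows converge inward. Divergence about -4, curl ≈0 — negative divergence with near-zero curl is a sink.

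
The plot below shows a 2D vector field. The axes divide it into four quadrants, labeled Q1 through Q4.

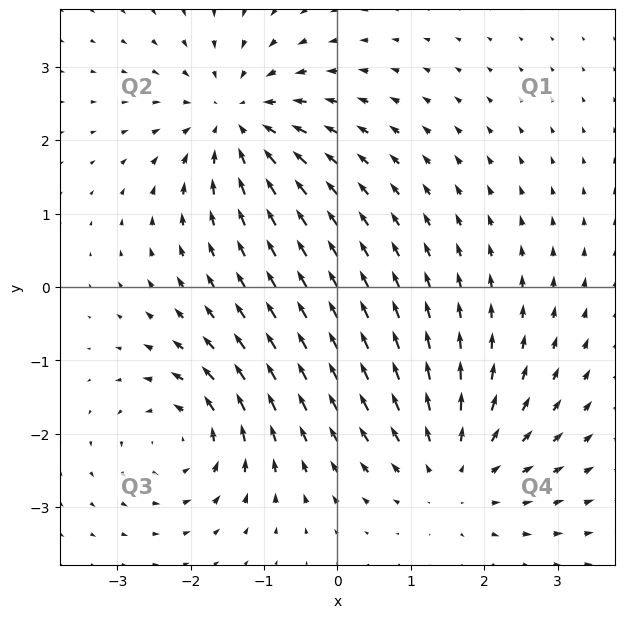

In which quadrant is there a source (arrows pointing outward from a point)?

Q4

The source sits at approximately (1.6, -2.5), which lies in quadrant Q4. The divergence there is about +4, positive as expected for a source.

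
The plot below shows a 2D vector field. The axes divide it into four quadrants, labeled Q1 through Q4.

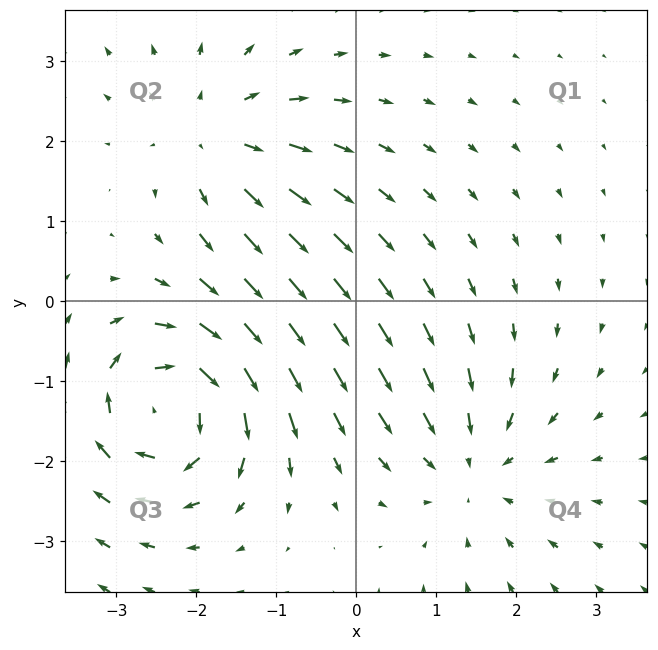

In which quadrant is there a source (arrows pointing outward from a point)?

Q2

The source sits at approximately (-1.8, 2.0), which lies in quadrant Q2. The divergence there is about +4, positive as expected for a source.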